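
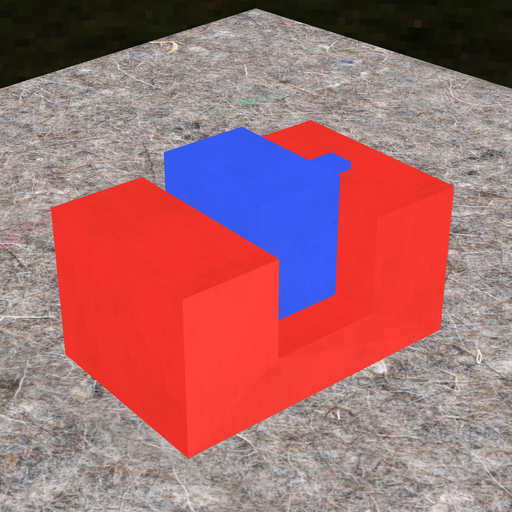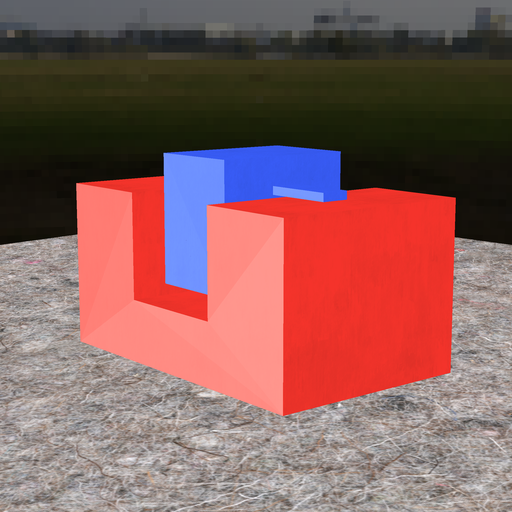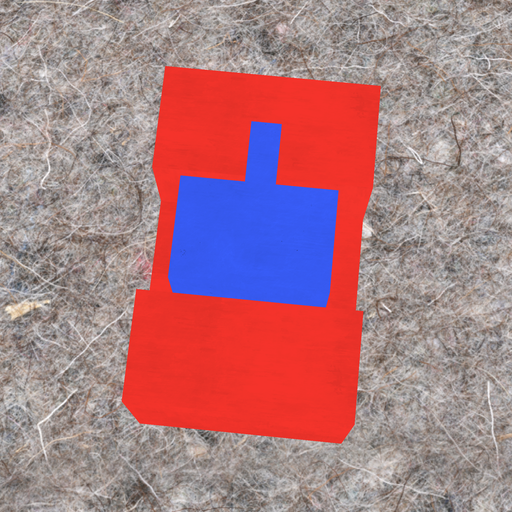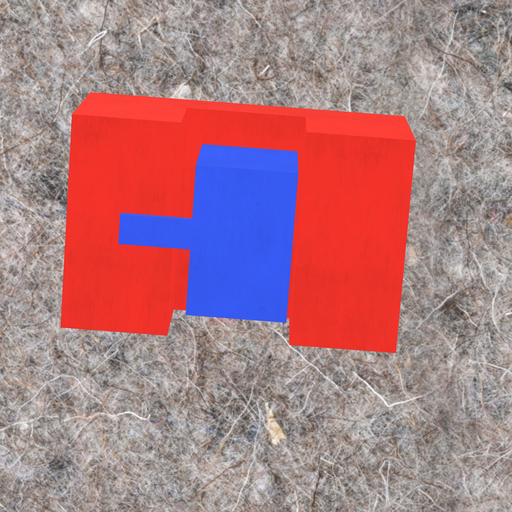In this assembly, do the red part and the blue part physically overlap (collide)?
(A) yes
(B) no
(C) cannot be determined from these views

(B) no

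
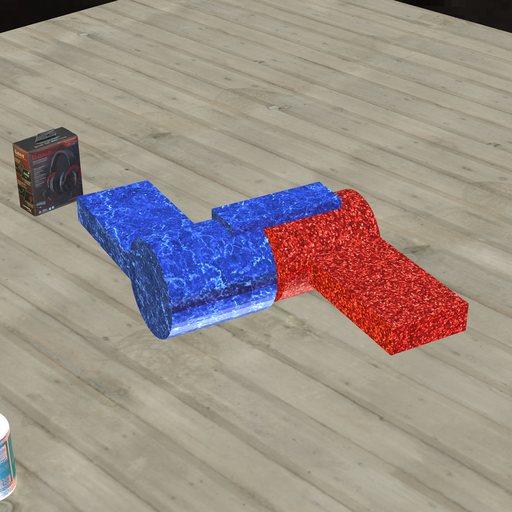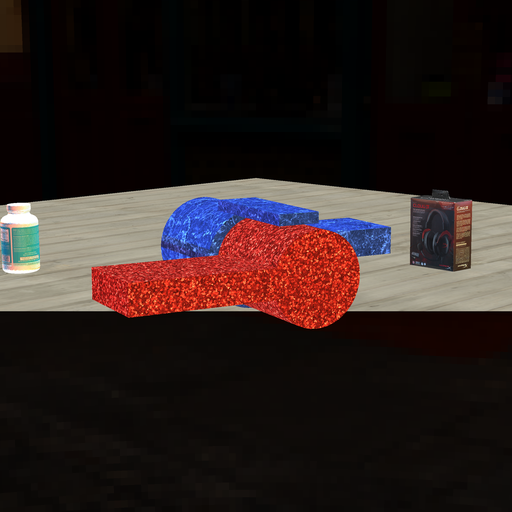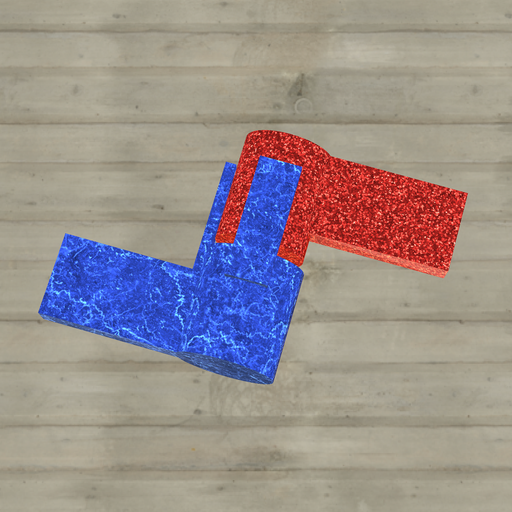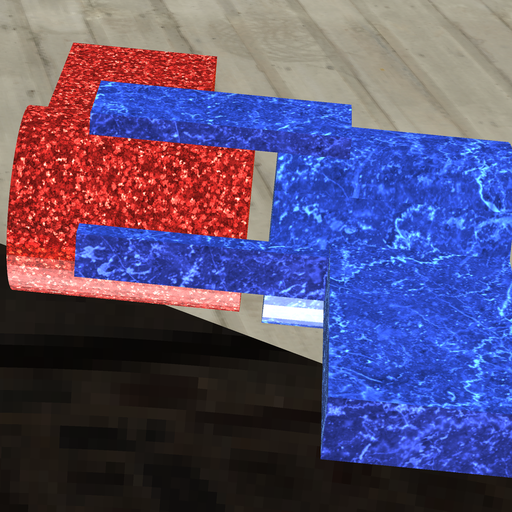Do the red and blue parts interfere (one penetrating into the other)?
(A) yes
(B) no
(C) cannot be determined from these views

(B) no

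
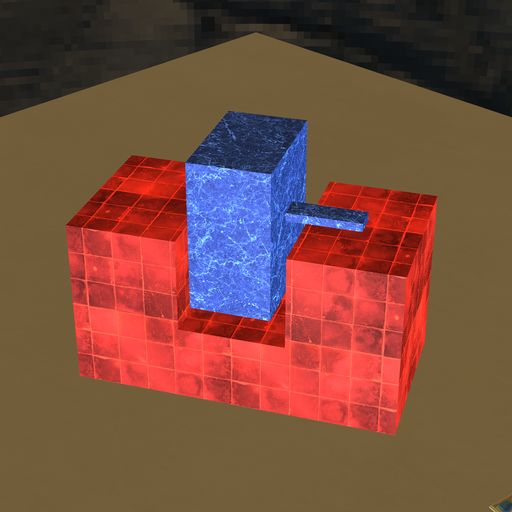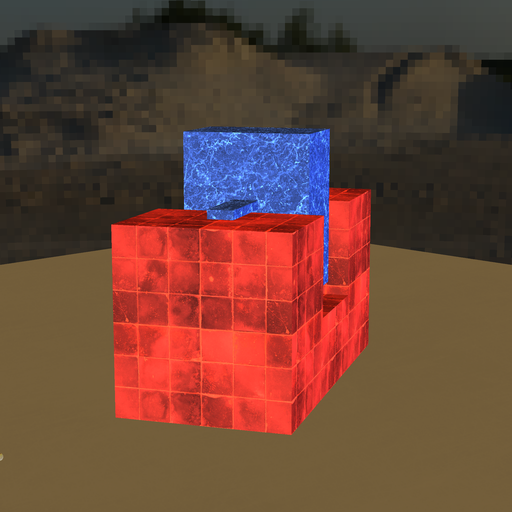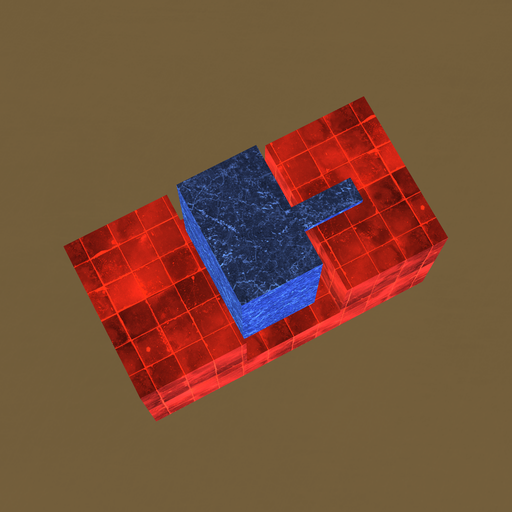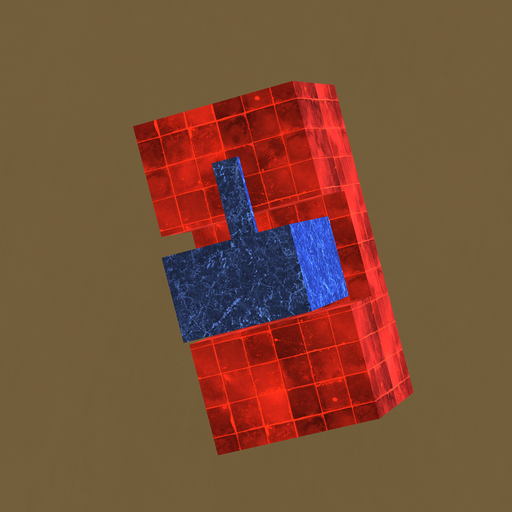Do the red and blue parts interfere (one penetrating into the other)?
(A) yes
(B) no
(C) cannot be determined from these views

(B) no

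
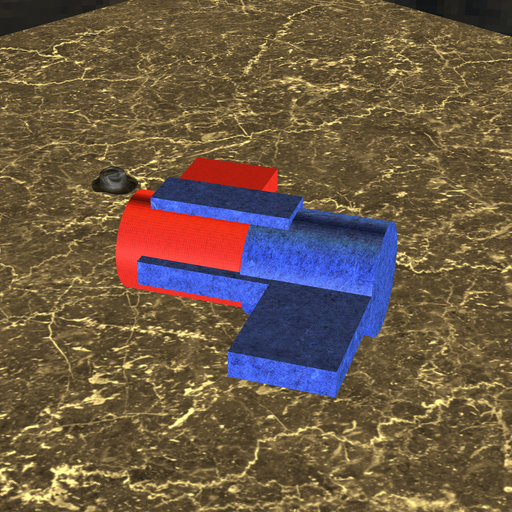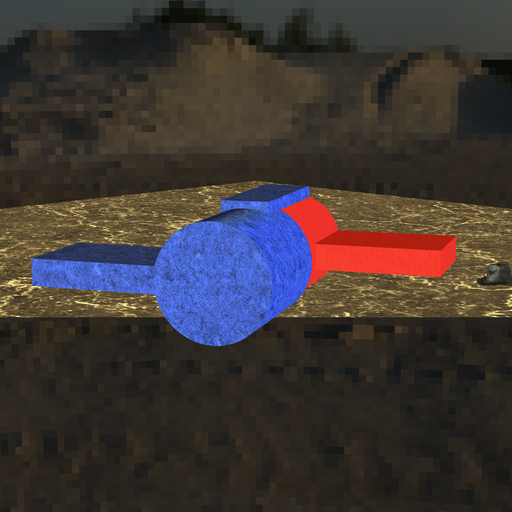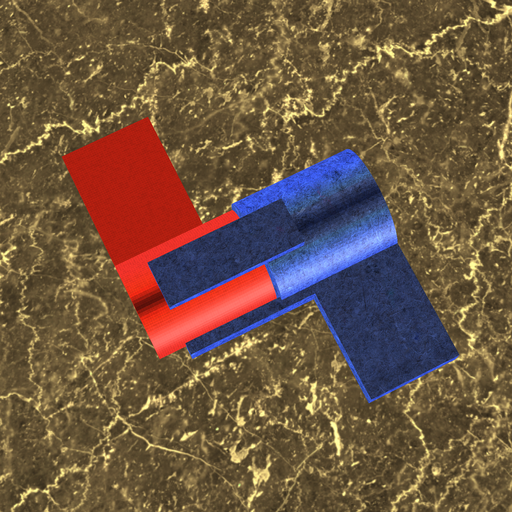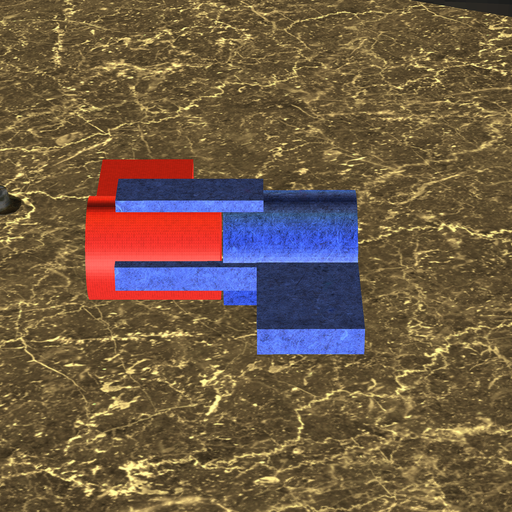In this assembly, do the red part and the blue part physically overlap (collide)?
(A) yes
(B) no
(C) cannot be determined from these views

(B) no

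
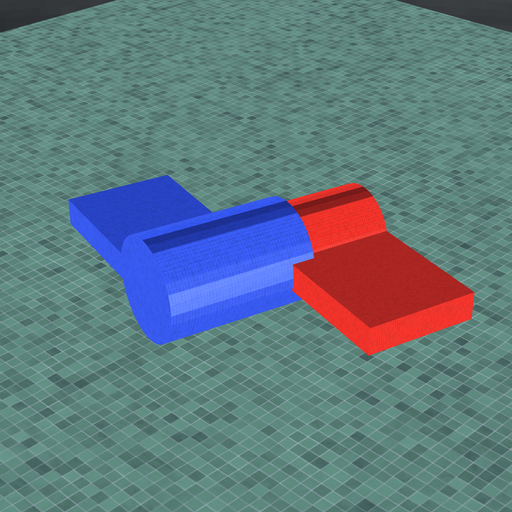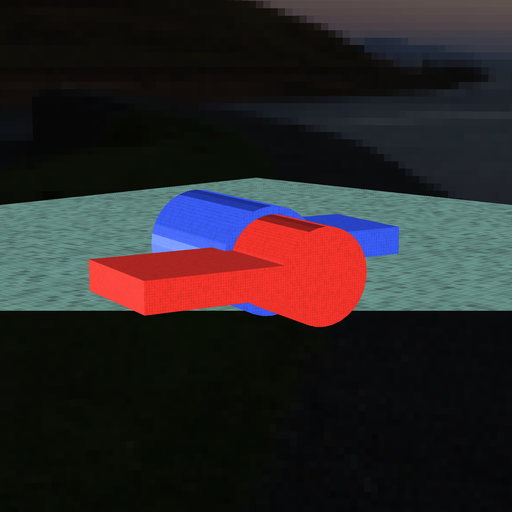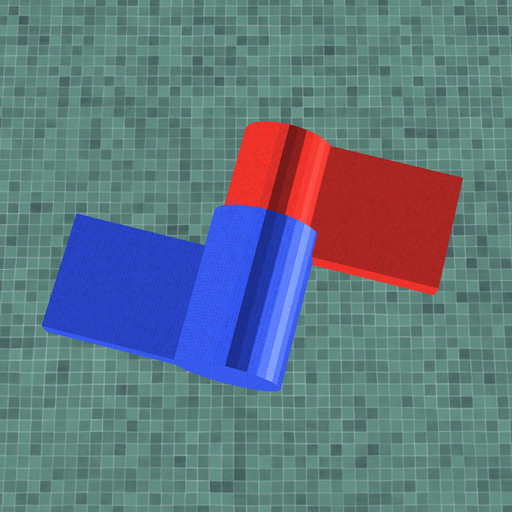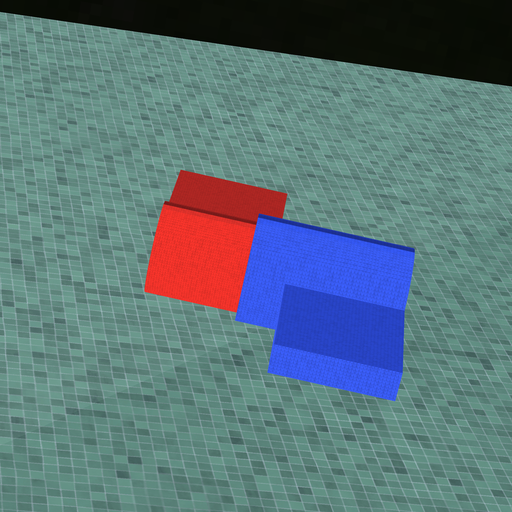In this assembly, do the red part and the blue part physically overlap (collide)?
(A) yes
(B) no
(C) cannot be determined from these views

(A) yes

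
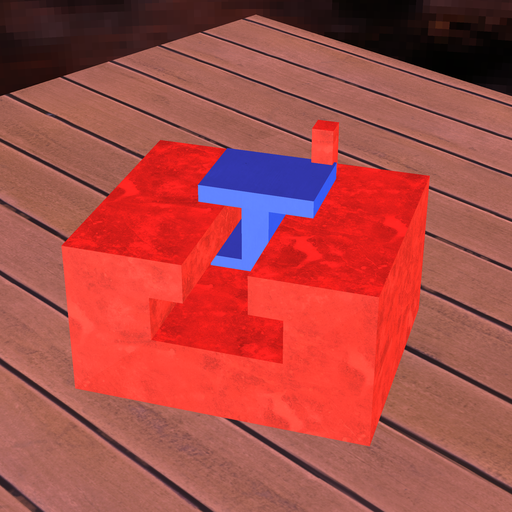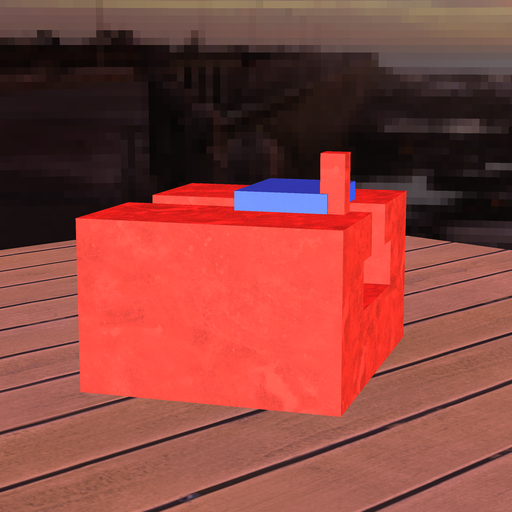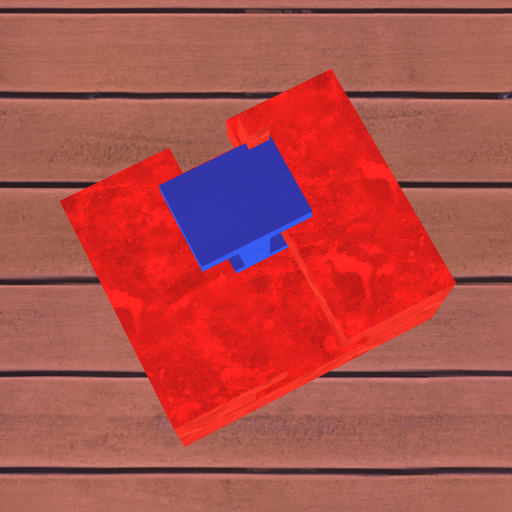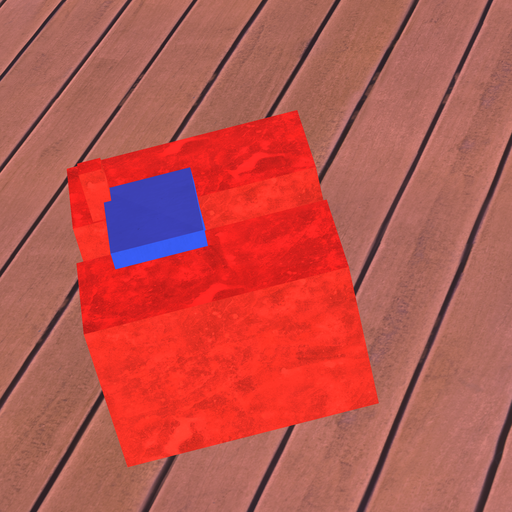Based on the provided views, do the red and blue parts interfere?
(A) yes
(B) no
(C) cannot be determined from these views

(A) yes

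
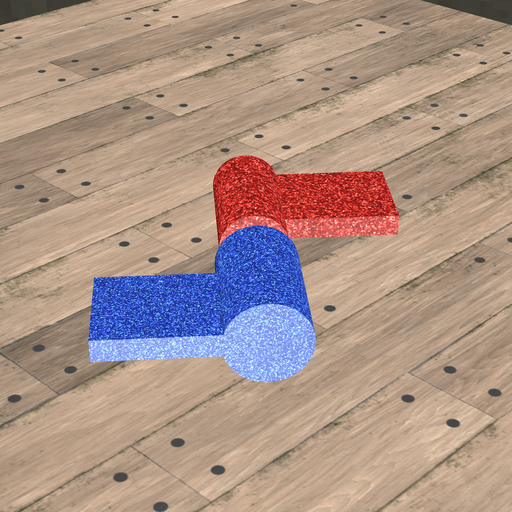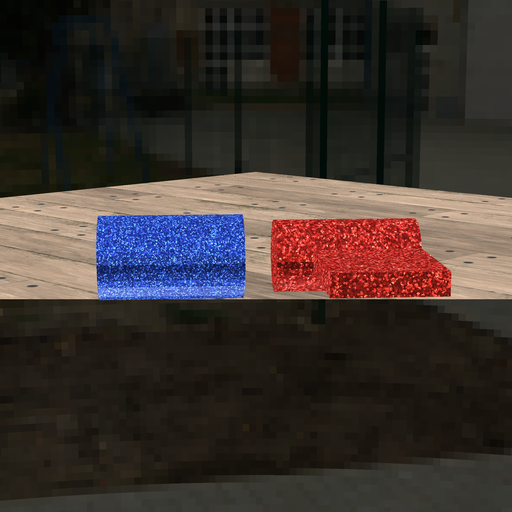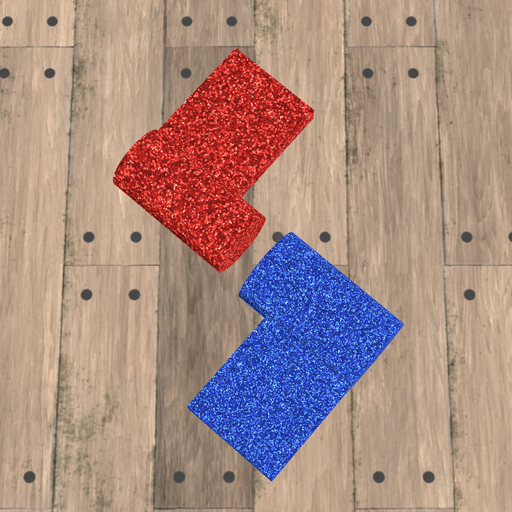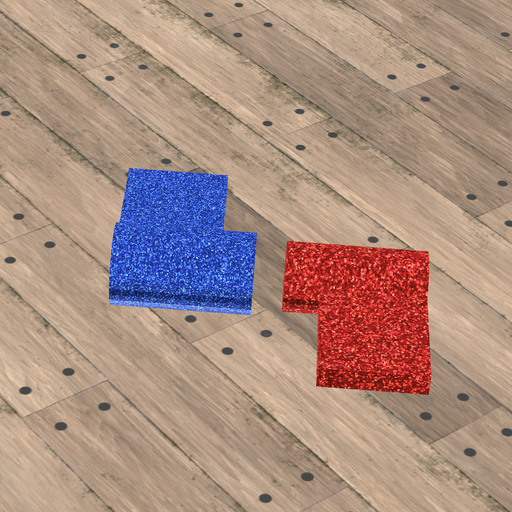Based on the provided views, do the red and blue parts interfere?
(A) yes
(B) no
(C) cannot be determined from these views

(B) no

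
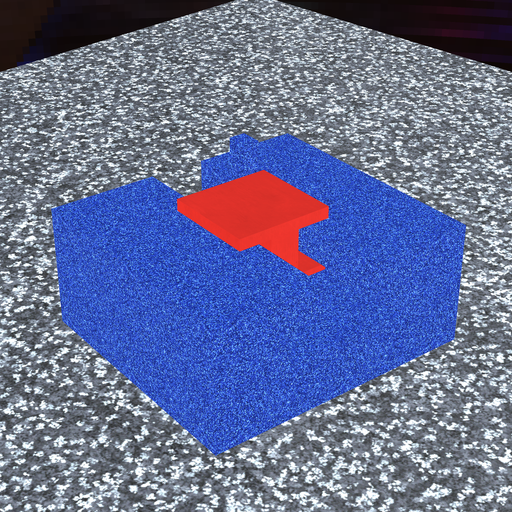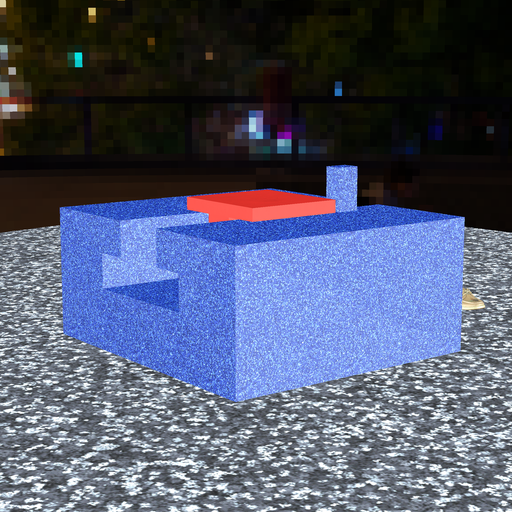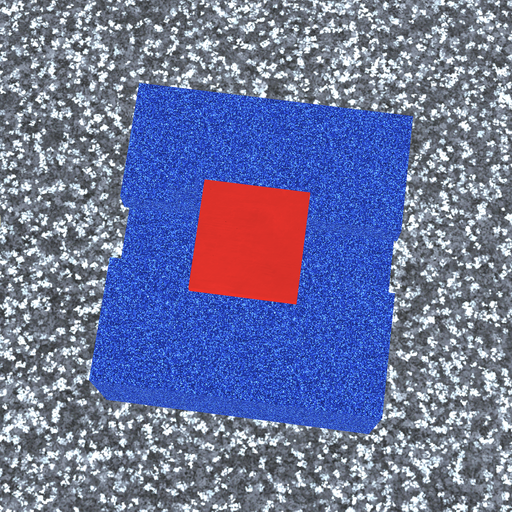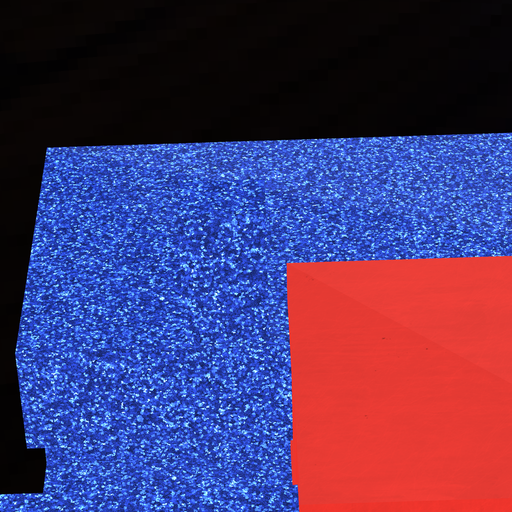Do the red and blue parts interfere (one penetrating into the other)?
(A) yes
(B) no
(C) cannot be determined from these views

(B) no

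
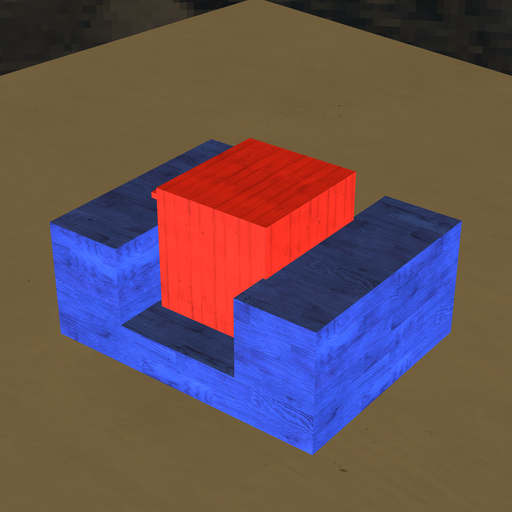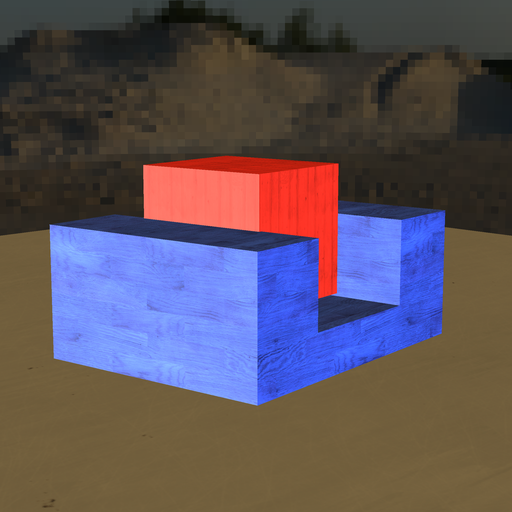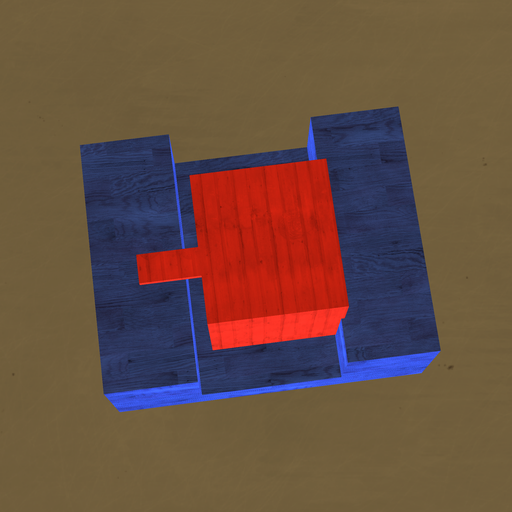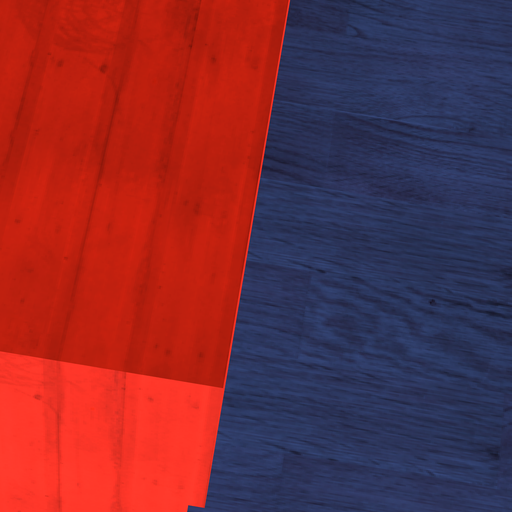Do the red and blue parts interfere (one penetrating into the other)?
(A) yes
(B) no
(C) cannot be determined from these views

(A) yes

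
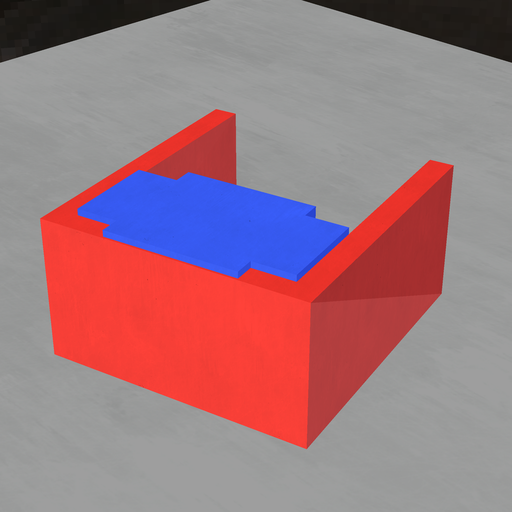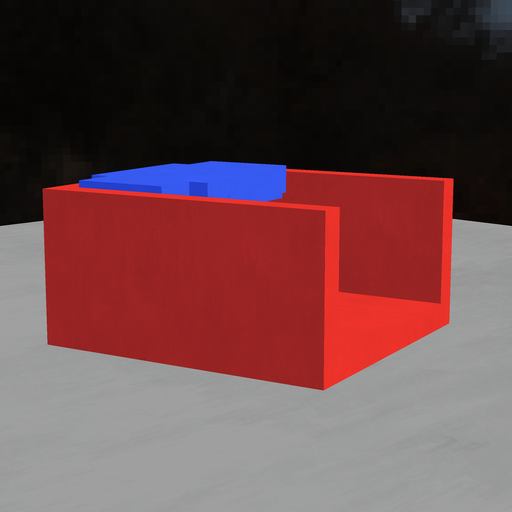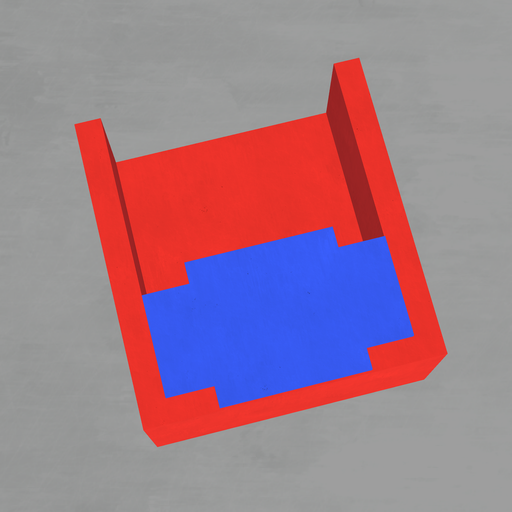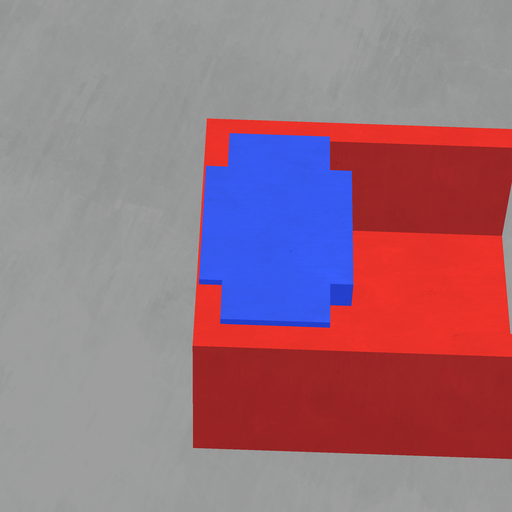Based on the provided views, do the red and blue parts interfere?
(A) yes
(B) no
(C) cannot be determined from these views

(A) yes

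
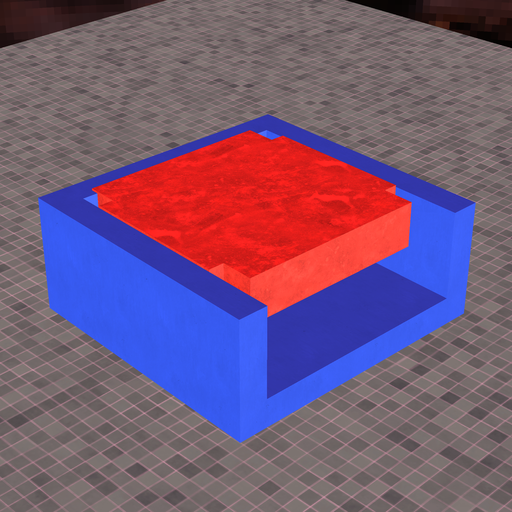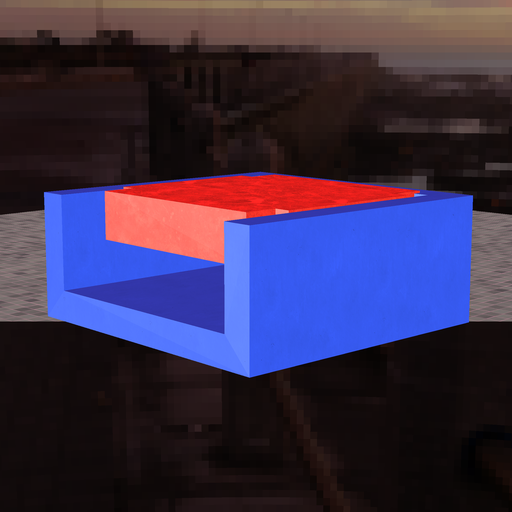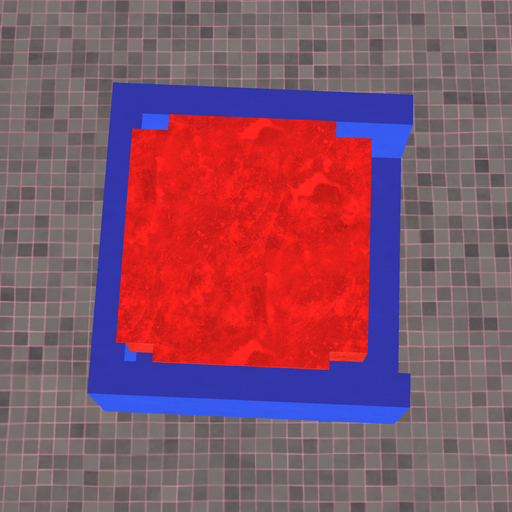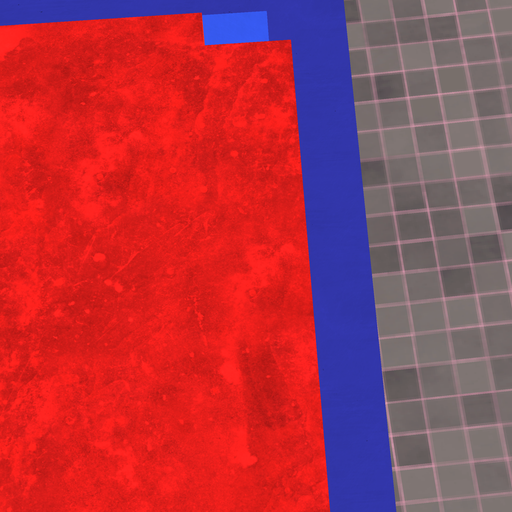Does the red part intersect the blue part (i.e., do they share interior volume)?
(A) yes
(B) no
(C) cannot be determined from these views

(A) yes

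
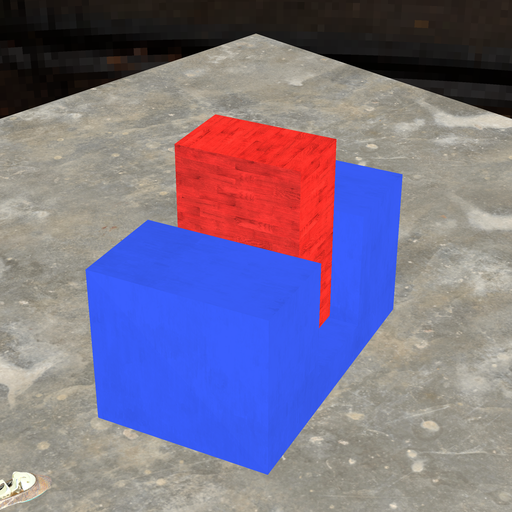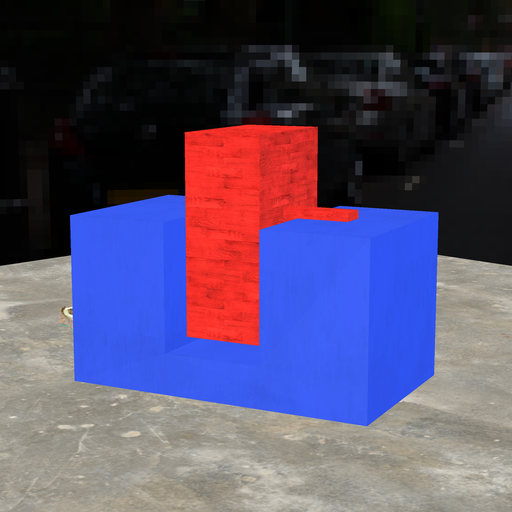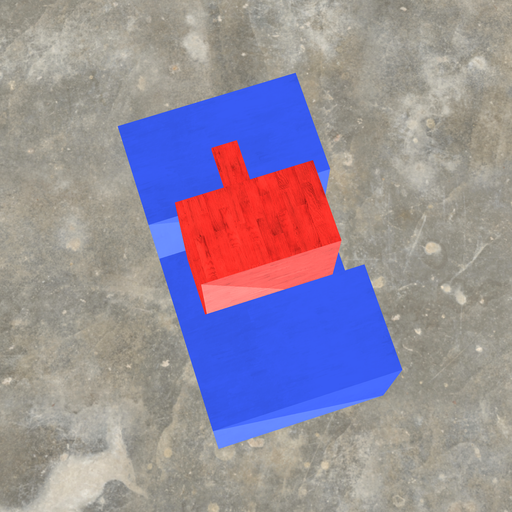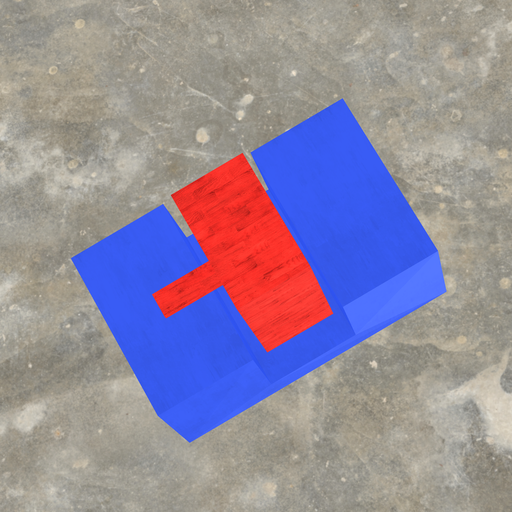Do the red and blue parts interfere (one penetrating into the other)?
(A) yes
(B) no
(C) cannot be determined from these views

(B) no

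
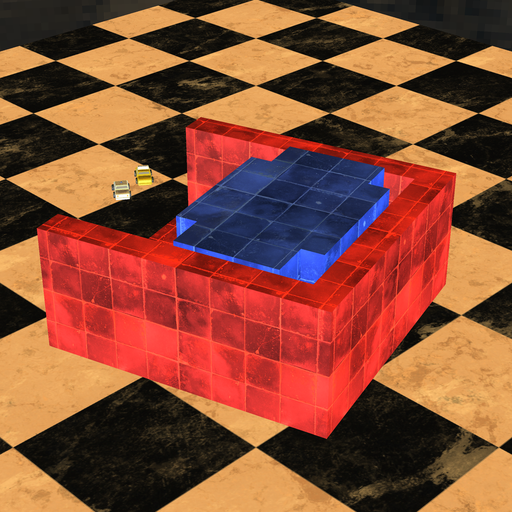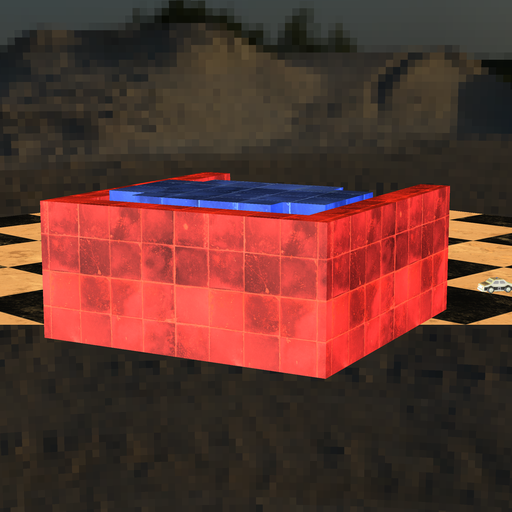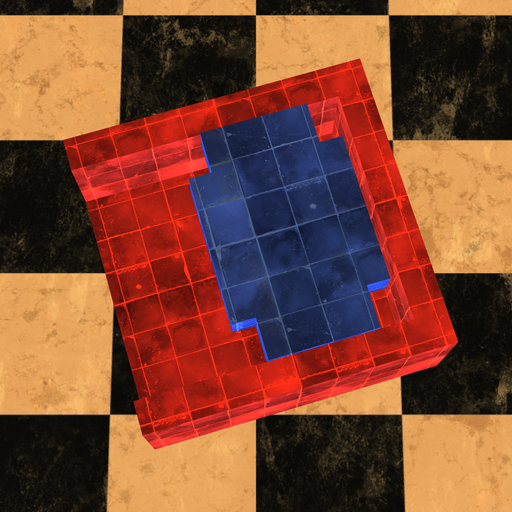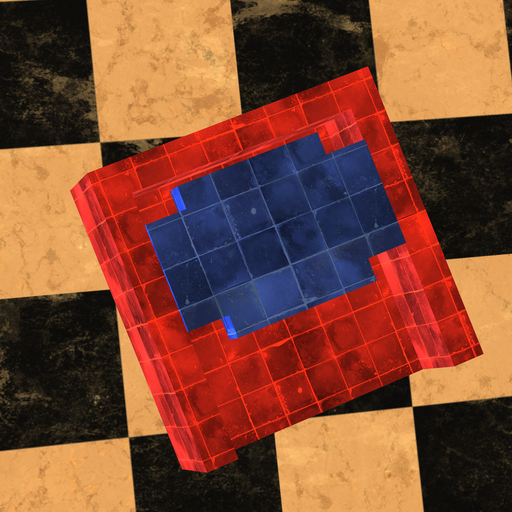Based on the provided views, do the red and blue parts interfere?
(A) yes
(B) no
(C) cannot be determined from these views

(B) no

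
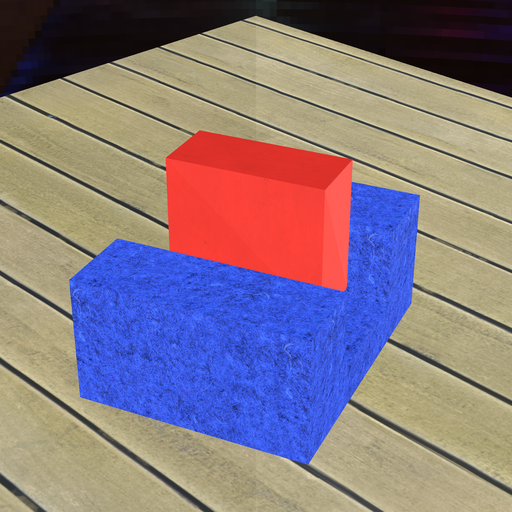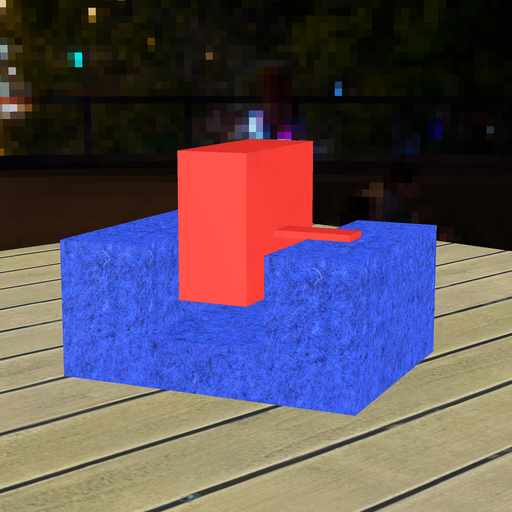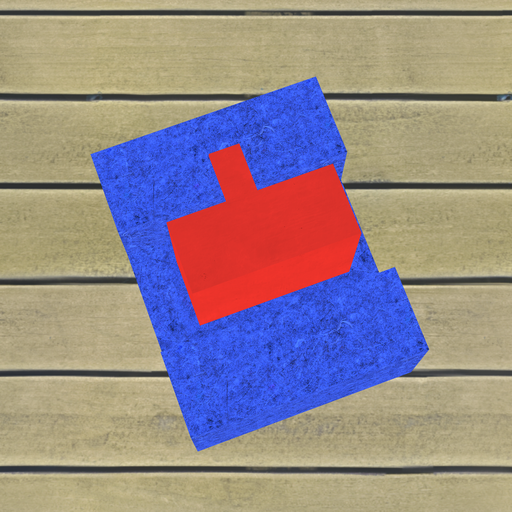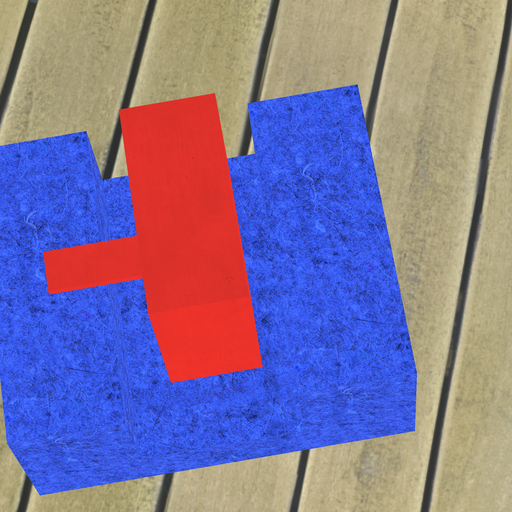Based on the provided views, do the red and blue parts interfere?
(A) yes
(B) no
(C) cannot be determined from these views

(B) no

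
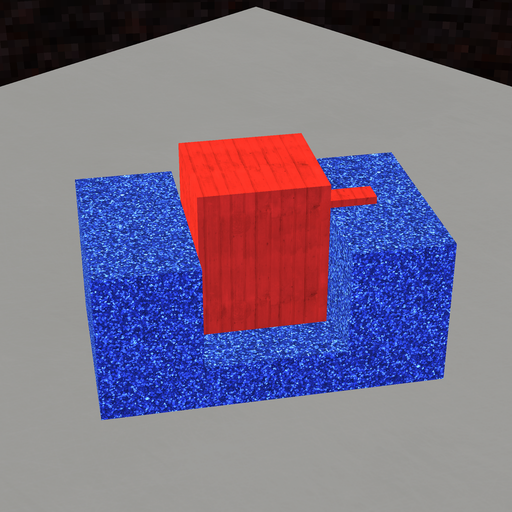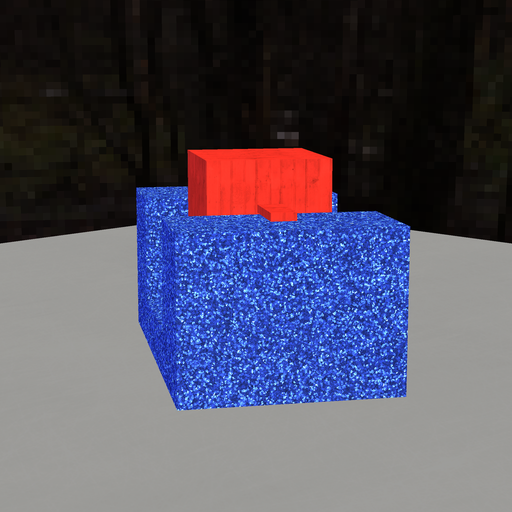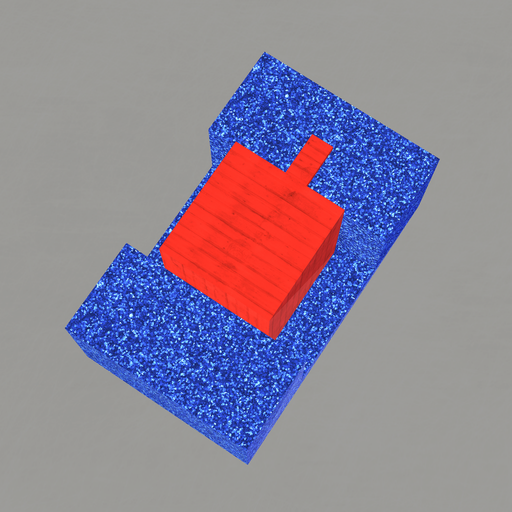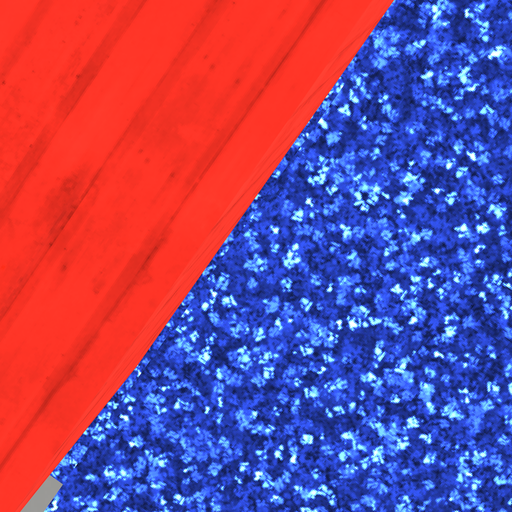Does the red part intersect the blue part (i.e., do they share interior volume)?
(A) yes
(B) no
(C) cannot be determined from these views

(B) no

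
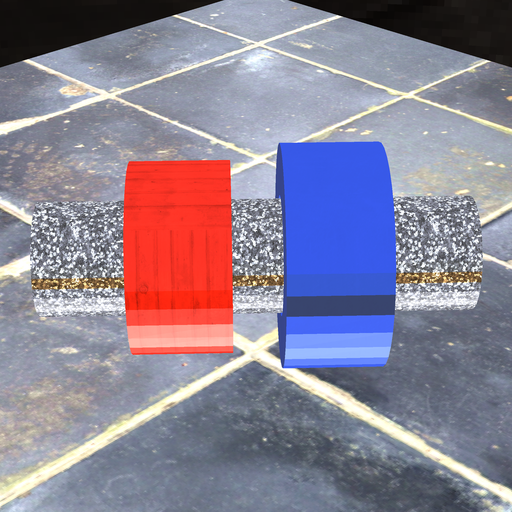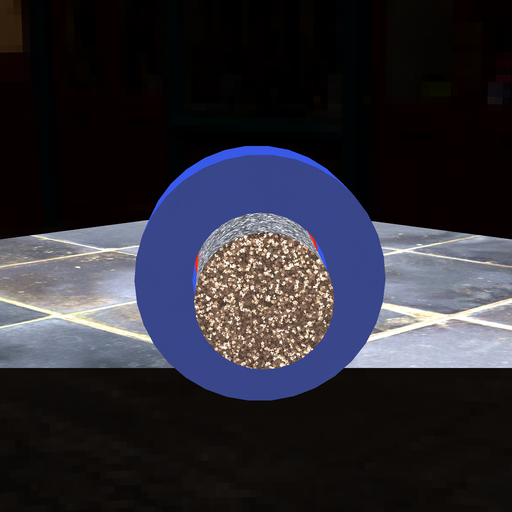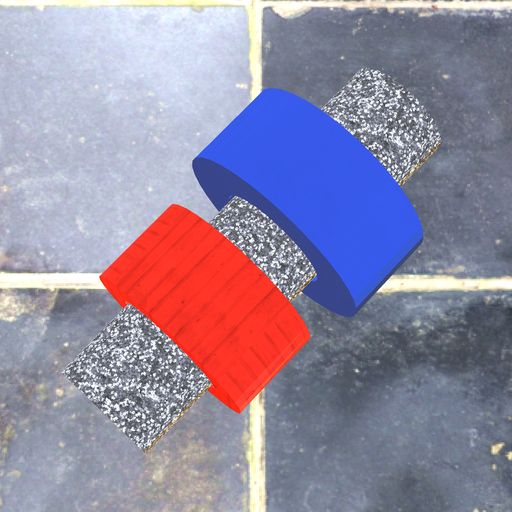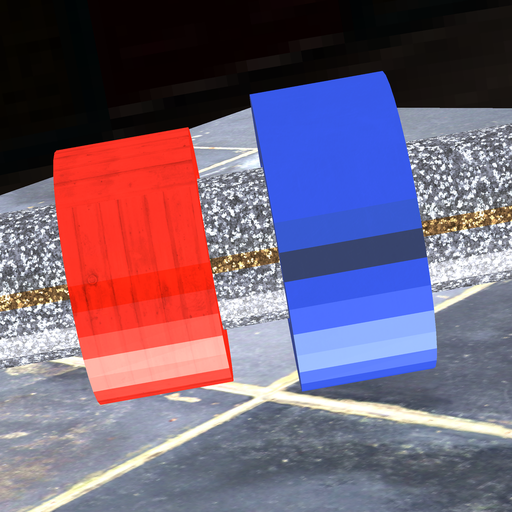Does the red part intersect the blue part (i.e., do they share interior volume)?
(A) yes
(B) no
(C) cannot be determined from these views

(B) no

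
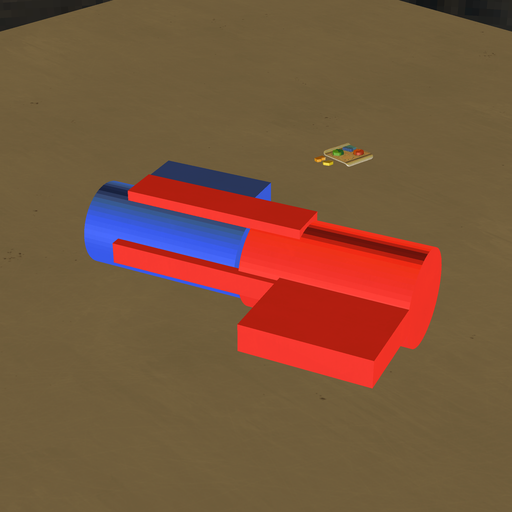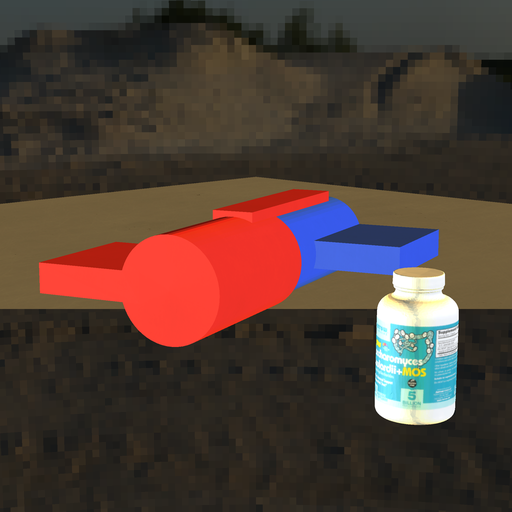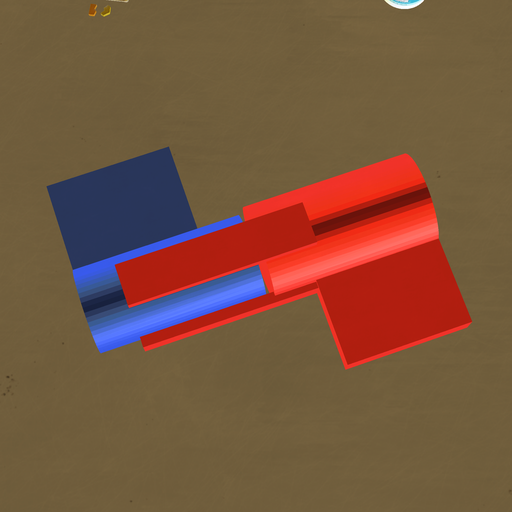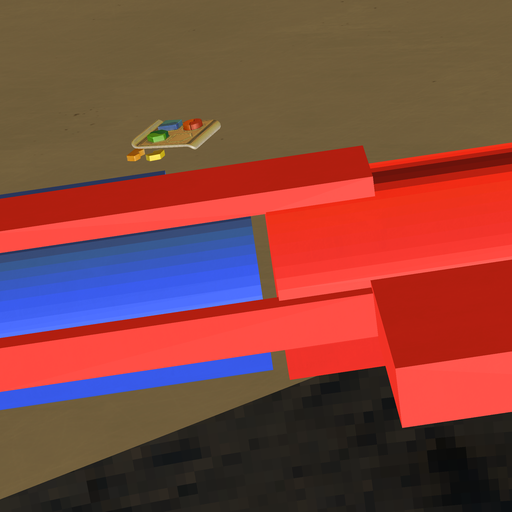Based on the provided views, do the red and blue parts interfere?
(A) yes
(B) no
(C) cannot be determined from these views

(B) no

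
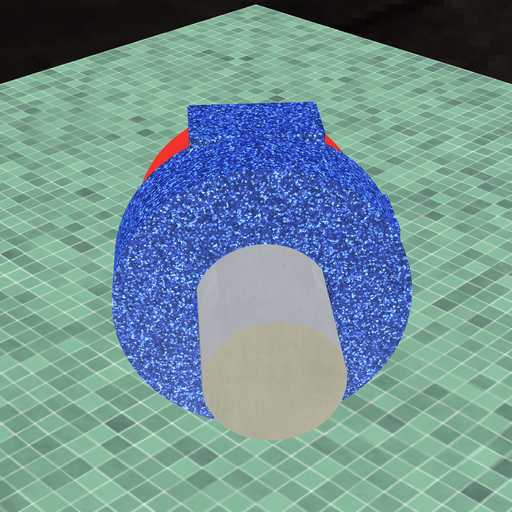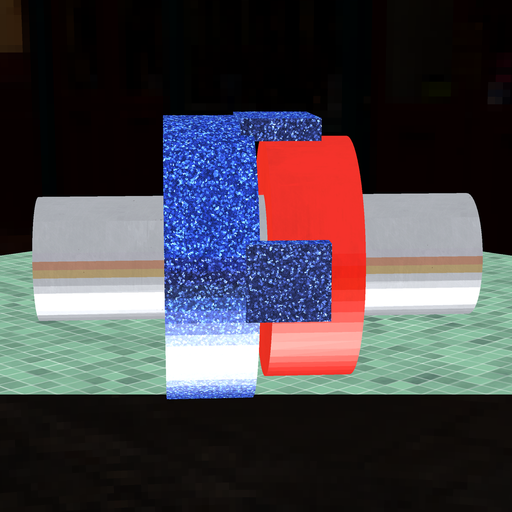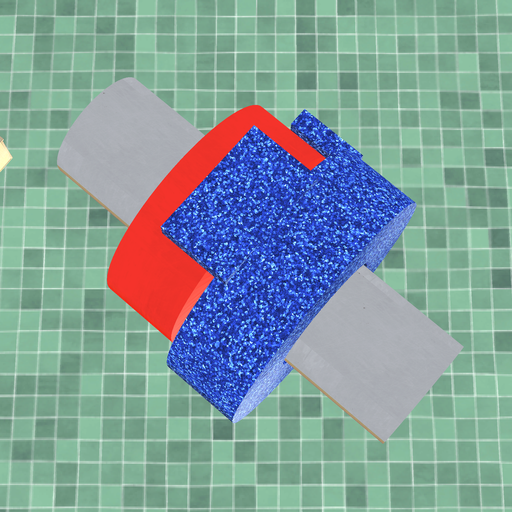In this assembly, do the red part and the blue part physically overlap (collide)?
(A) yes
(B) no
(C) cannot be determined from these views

(B) no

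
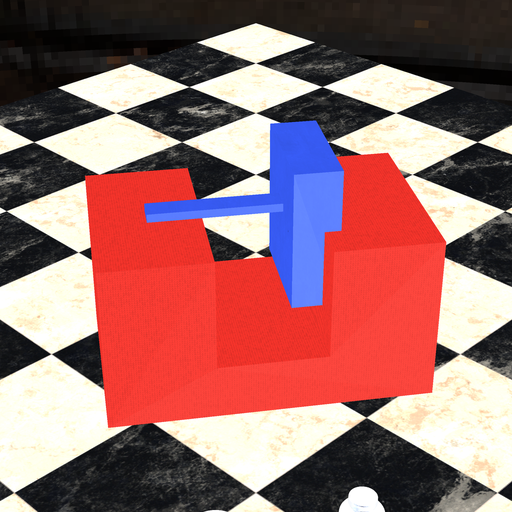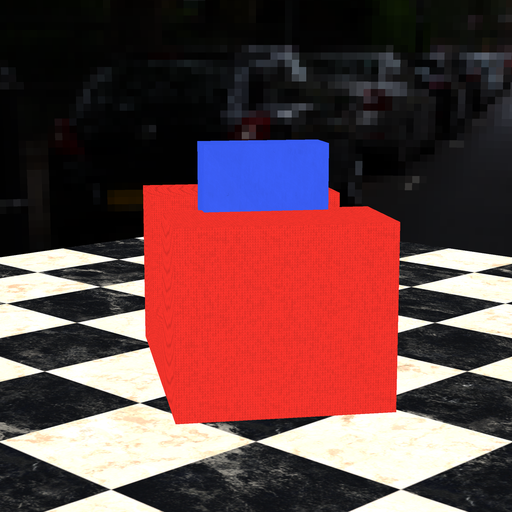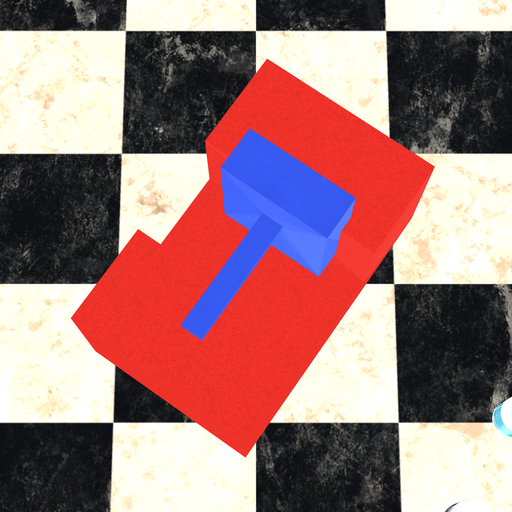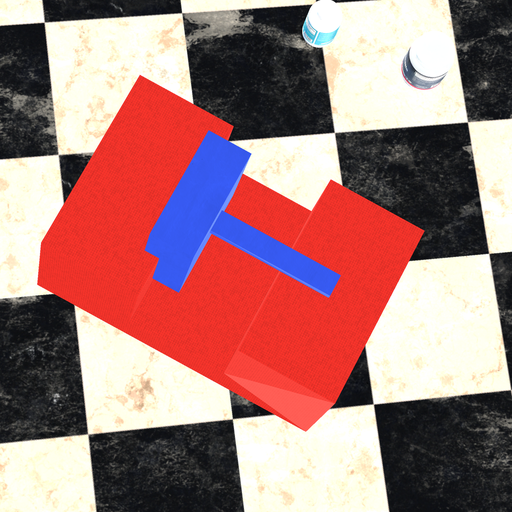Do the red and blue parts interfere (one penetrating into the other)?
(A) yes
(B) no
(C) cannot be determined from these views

(A) yes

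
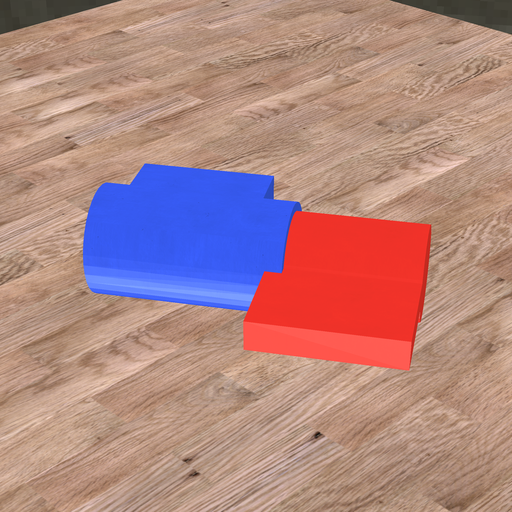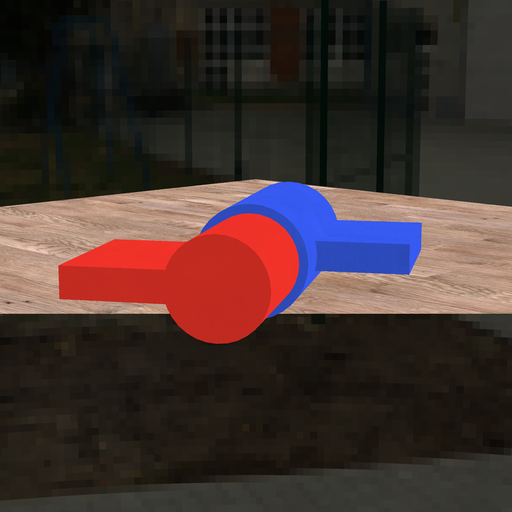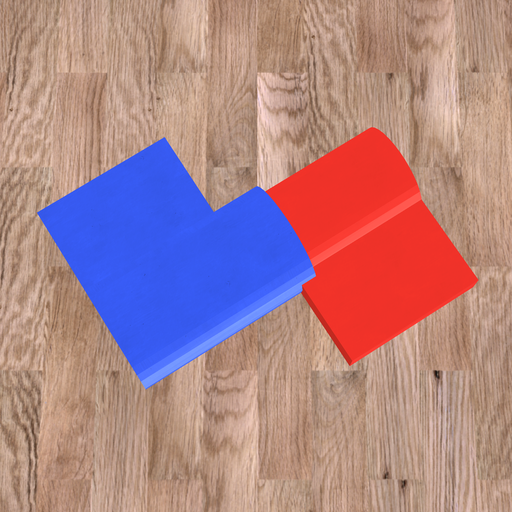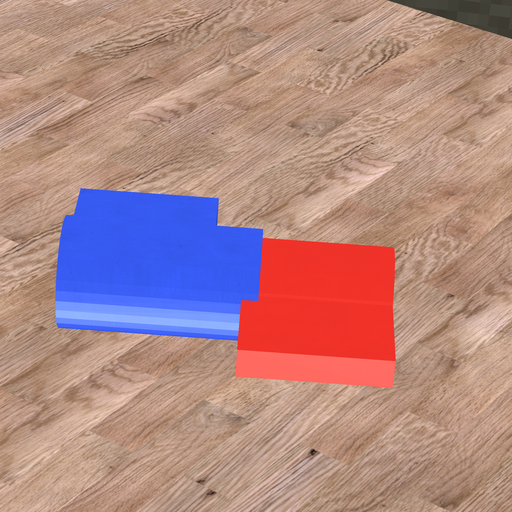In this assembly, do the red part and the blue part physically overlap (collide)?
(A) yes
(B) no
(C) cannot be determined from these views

(A) yes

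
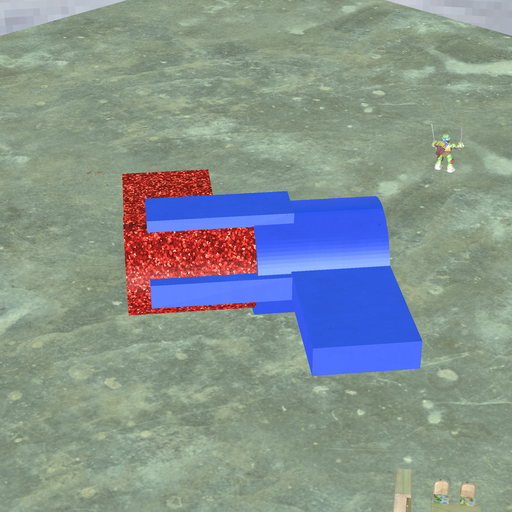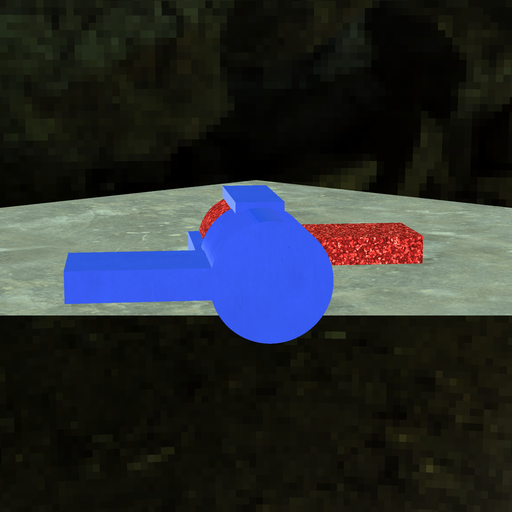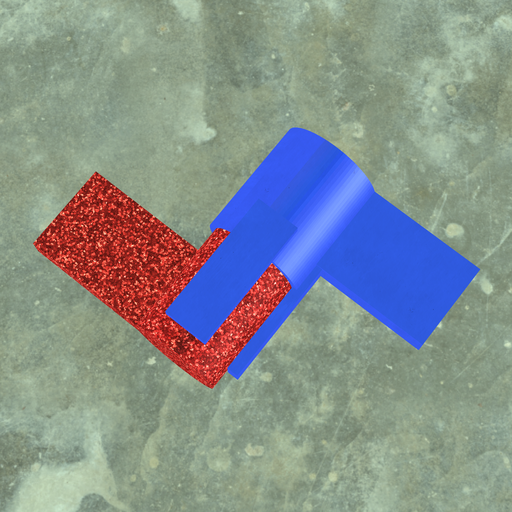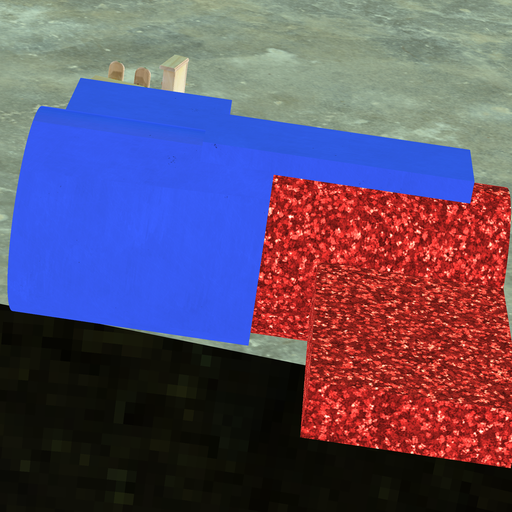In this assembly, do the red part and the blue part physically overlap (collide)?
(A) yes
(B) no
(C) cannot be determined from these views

(A) yes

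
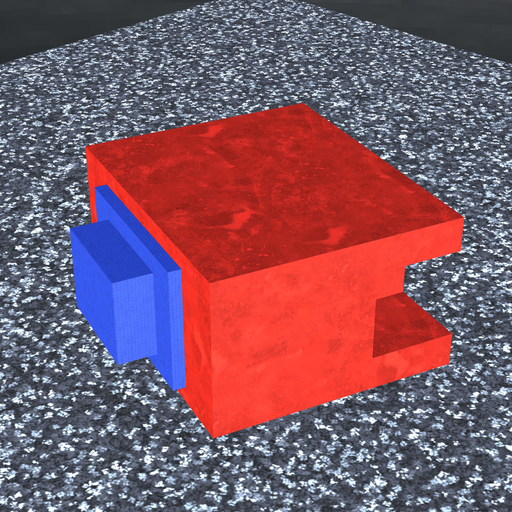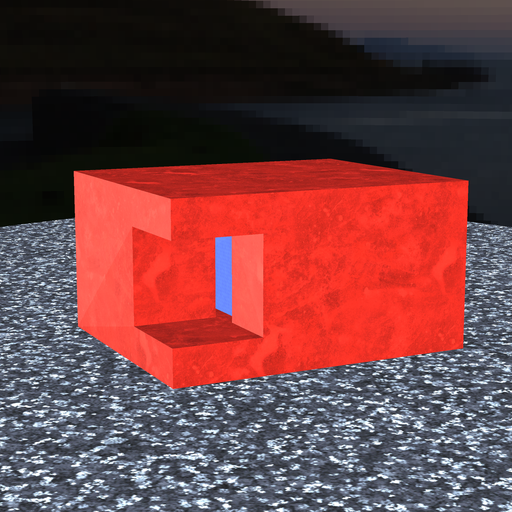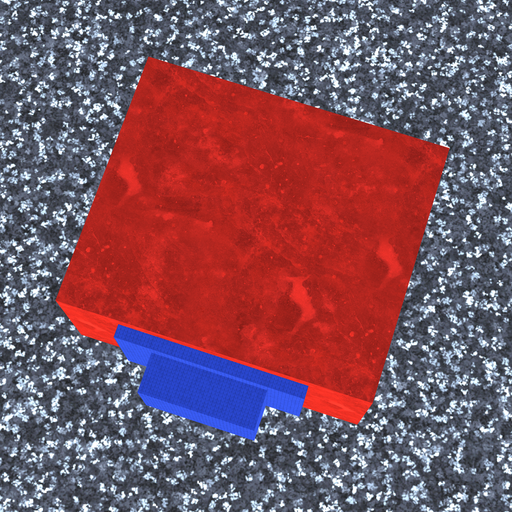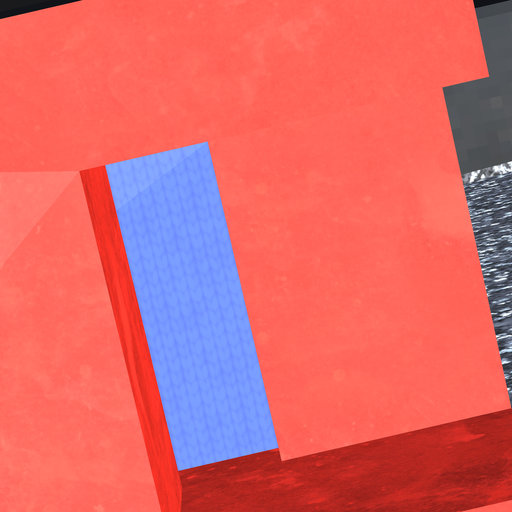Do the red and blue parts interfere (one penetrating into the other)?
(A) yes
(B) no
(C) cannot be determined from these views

(A) yes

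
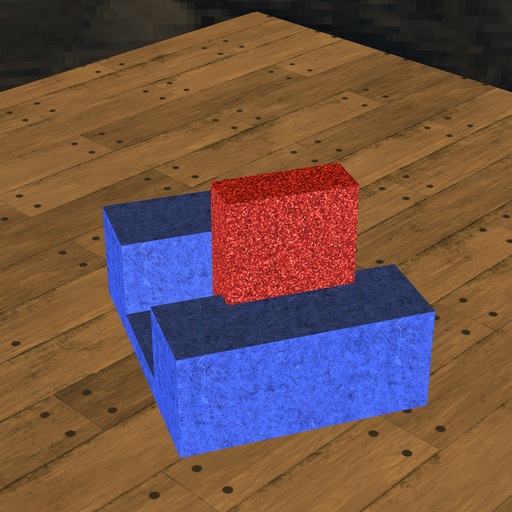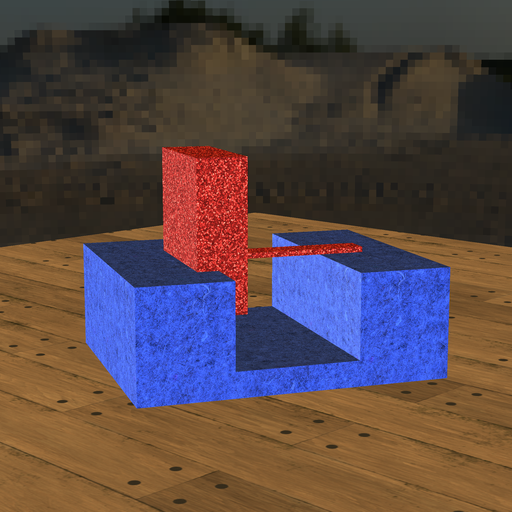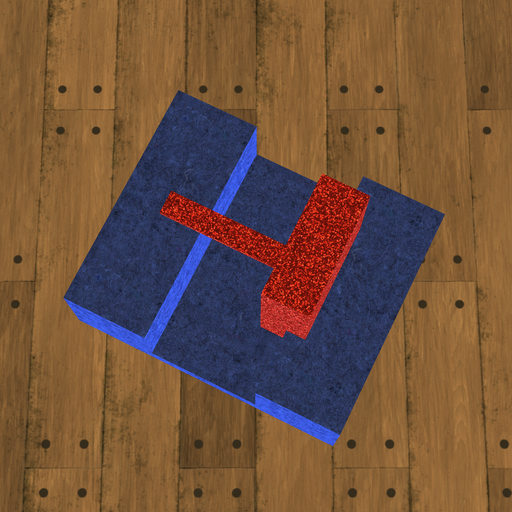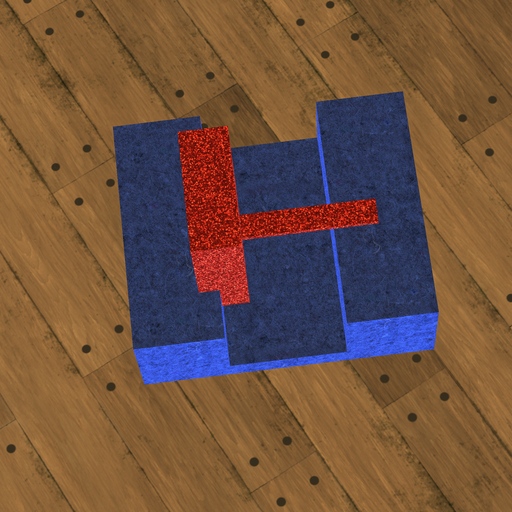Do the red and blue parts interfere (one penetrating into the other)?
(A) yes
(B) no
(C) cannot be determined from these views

(A) yes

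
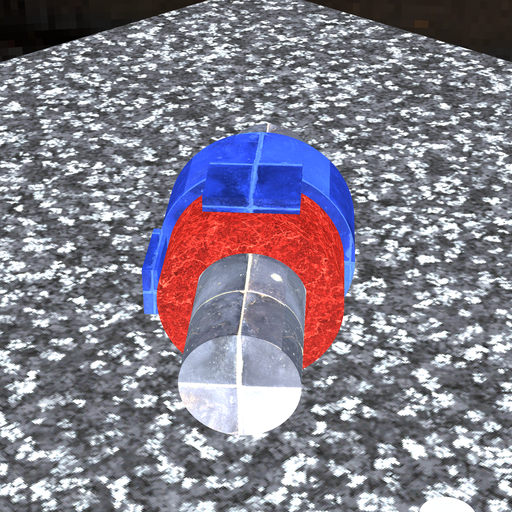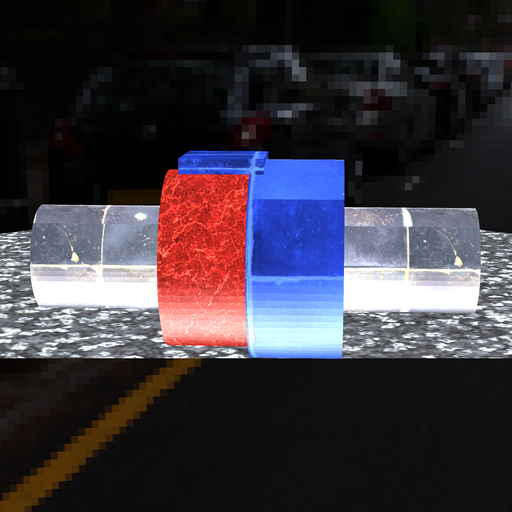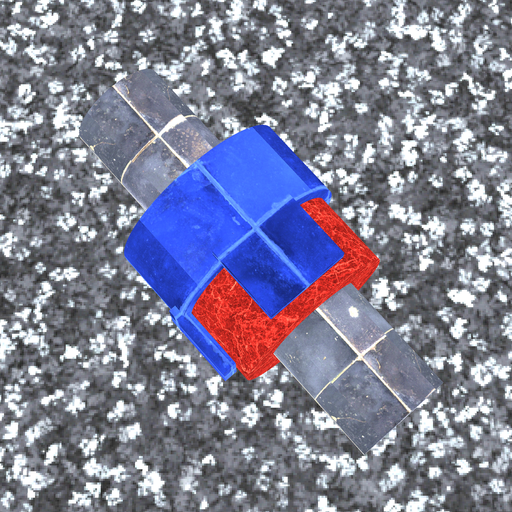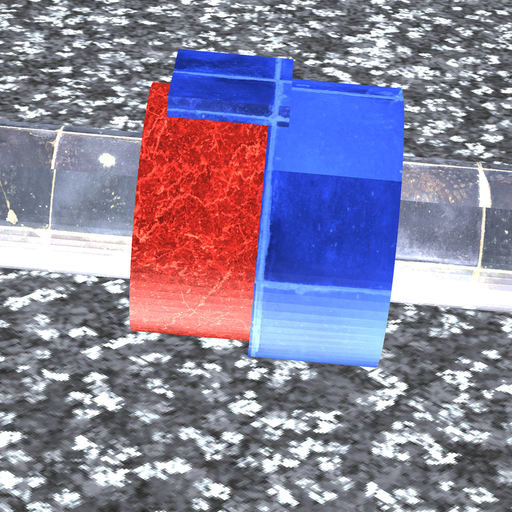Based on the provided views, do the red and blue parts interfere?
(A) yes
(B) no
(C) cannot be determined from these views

(A) yes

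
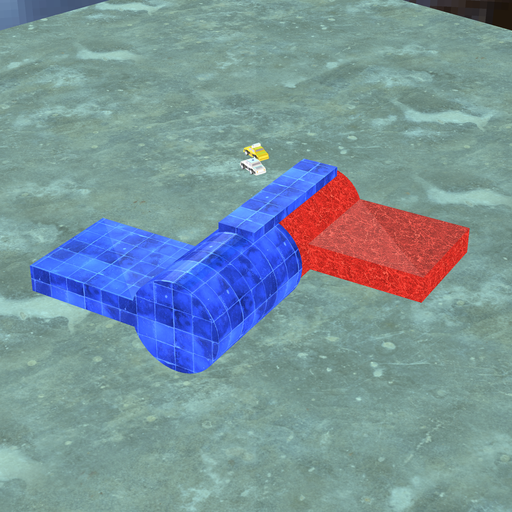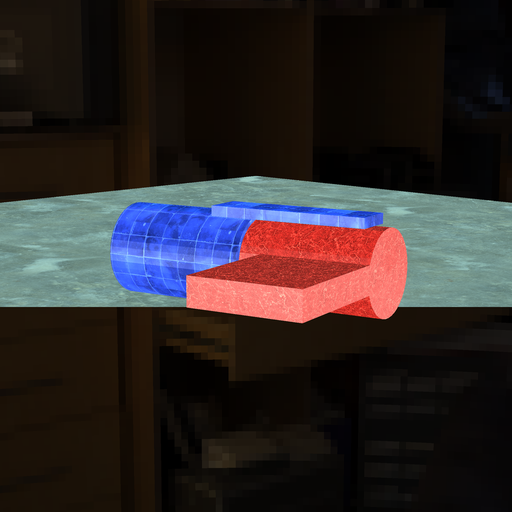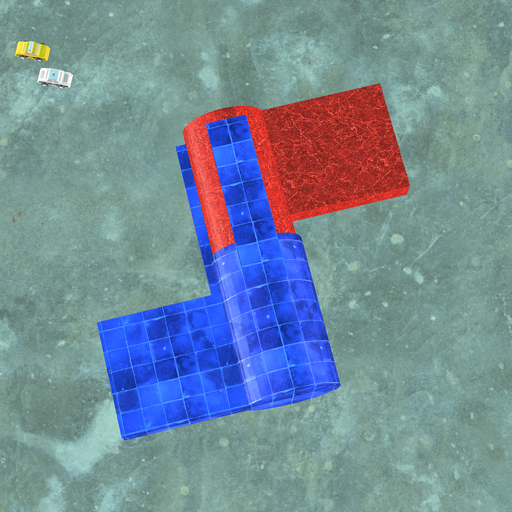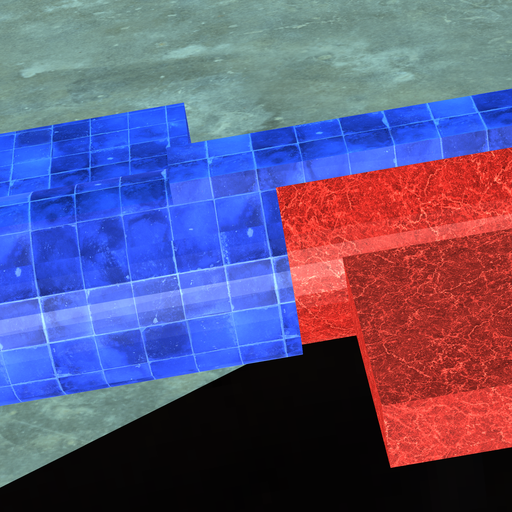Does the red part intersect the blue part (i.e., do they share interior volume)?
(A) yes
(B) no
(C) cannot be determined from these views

(A) yes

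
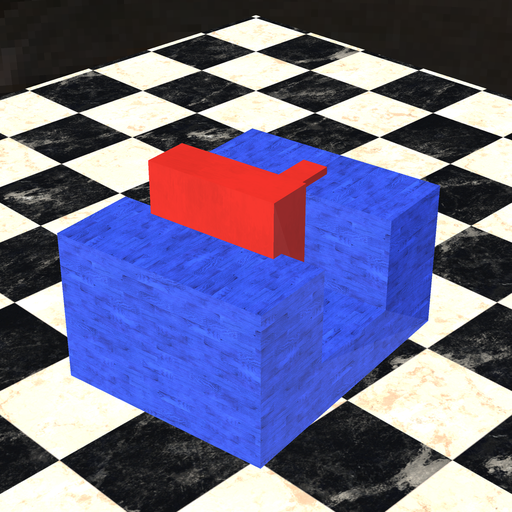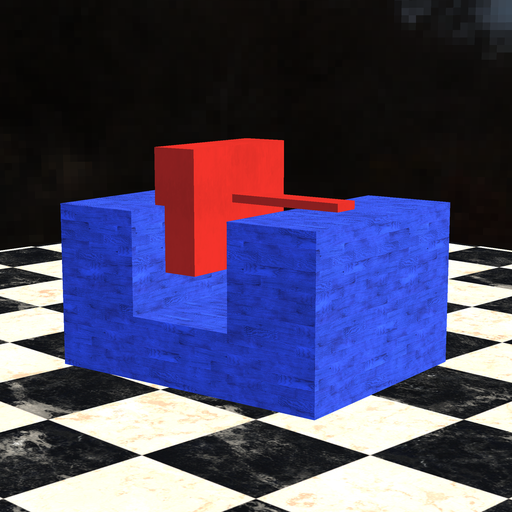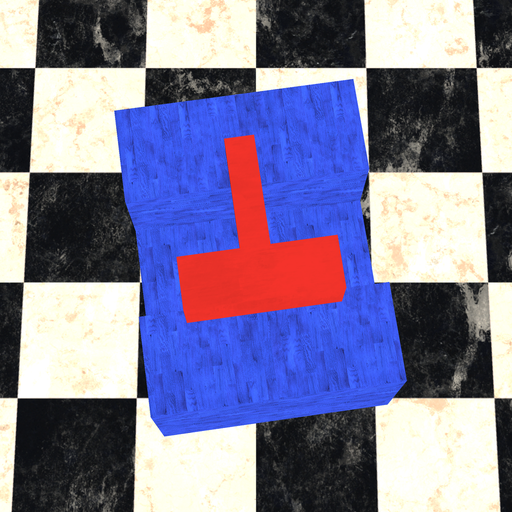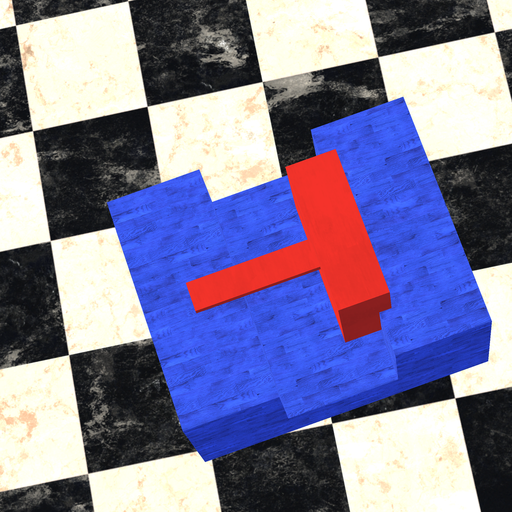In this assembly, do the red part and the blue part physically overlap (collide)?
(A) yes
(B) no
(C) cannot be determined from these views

(A) yes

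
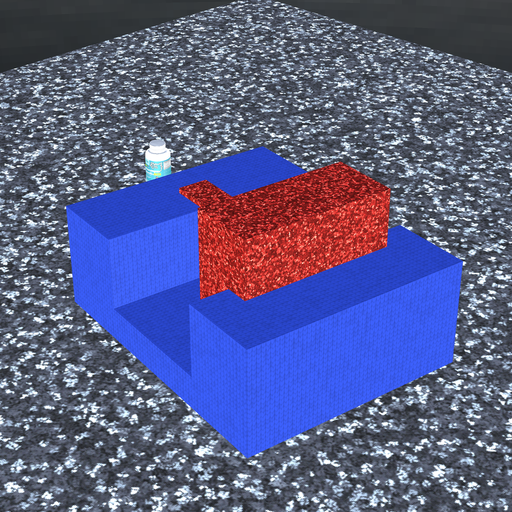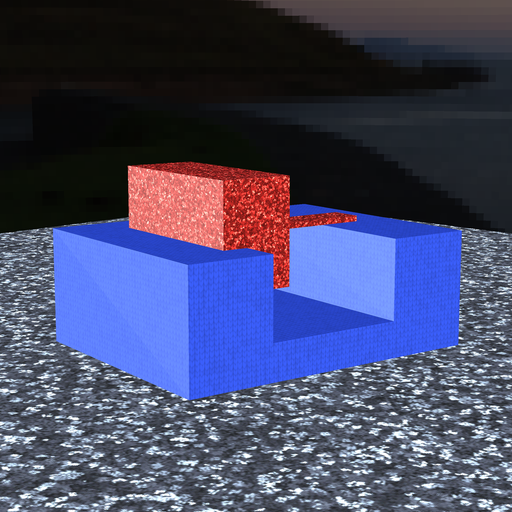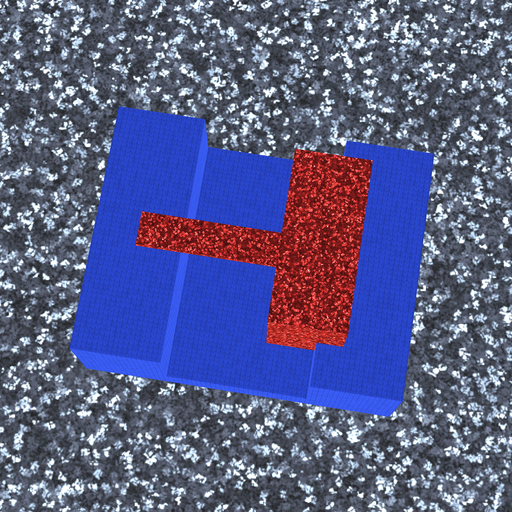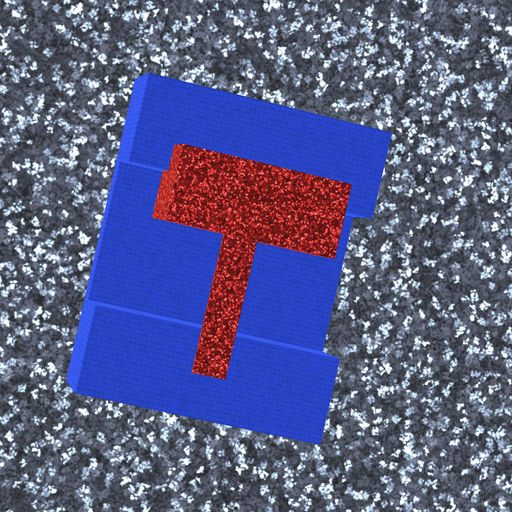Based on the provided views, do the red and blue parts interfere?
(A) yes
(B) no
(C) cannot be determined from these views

(A) yes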